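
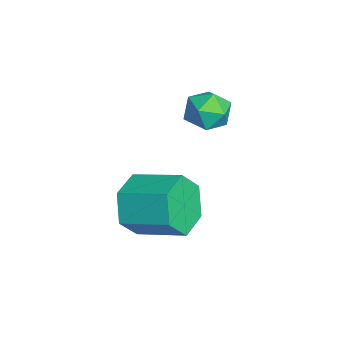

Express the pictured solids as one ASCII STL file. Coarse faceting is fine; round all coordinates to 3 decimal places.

solid 
facet normal -0.444 -0.837 -0.320
outer loop
vertex 3.197 0.038 -2.737
vertex 2.9 0.455 -3.416
vertex 3.656 0.068 -3.452
endloop
endfacet
facet normal 0.715 -0.546 0.436
outer loop
vertex 3.197 0.038 -2.737
vertex 3.656 0.068 -3.452
vertex 3.797 1.168 -2.305
endloop
endfacet
facet normal 0.715 -0.546 0.436
outer loop
vertex 3.797 1.168 -2.305
vertex 3.656 0.068 -3.452
vertex 4.256 1.198 -3.02
endloop
endfacet
facet normal 0.444 0.837 0.320
outer loop
vertex 3.797 1.168 -2.305
vertex 4.256 1.198 -3.02
vertex 3.5 1.585 -2.984
endloop
endfacet
facet normal -0.444 -0.837 -0.319
outer loop
vertex 3.656 0.068 -3.452
vertex 2.9 0.455 -3.416
vertex 3.359 0.484 -4.131
endloop
endfacet
facet normal 0.825 -0.243 -0.510
outer loop
vertex 3.656 0.068 -3.452
vertex 3.359 0.484 -4.131
vertex 4.256 1.198 -3.02
endloop
endfacet
facet normal 0.825 -0.243 -0.510
outer loop
vertex 4.256 1.198 -3.02
vertex 3.359 0.484 -4.131
vertex 3.959 1.614 -3.699
endloop
endfacet
facet normal 0.444 0.837 0.319
outer loop
vertex 4.256 1.198 -3.02
vertex 3.959 1.614 -3.699
vertex 3.5 1.585 -2.984
endloop
endfacet
facet normal -0.445 -0.837 -0.319
outer loop
vertex 3.359 0.484 -4.131
vertex 2.9 0.455 -3.416
vertex 2.603 0.872 -4.095
endloop
endfacet
facet normal 0.111 0.303 -0.947
outer loop
vertex 3.359 0.484 -4.131
vertex 2.603 0.872 -4.095
vertex 3.959 1.614 -3.699
endloop
endfacet
facet normal 0.111 0.303 -0.947
outer loop
vertex 3.959 1.614 -3.699
vertex 2.603 0.872 -4.095
vertex 3.203 2.002 -3.663
endloop
endfacet
facet normal 0.445 0.837 0.319
outer loop
vertex 3.959 1.614 -3.699
vertex 3.203 2.002 -3.663
vertex 3.5 1.585 -2.984
endloop
endfacet
facet normal -0.444 -0.837 -0.320
outer loop
vertex 2.603 0.872 -4.095
vertex 2.9 0.455 -3.416
vertex 2.144 0.842 -3.38
endloop
endfacet
facet normal -0.715 0.546 -0.436
outer loop
vertex 2.603 0.872 -4.095
vertex 2.144 0.842 -3.38
vertex 3.203 2.002 -3.663
endloop
endfacet
facet normal -0.715 0.546 -0.436
outer loop
vertex 3.203 2.002 -3.663
vertex 2.144 0.842 -3.38
vertex 2.744 1.972 -2.948
endloop
endfacet
facet normal 0.444 0.837 0.320
outer loop
vertex 3.203 2.002 -3.663
vertex 2.744 1.972 -2.948
vertex 3.5 1.585 -2.984
endloop
endfacet
facet normal -0.444 -0.837 -0.319
outer loop
vertex 2.144 0.842 -3.38
vertex 2.9 0.455 -3.416
vertex 2.441 0.426 -2.701
endloop
endfacet
facet normal -0.825 0.243 0.510
outer loop
vertex 2.144 0.842 -3.38
vertex 2.441 0.426 -2.701
vertex 2.744 1.972 -2.948
endloop
endfacet
facet normal -0.825 0.243 0.510
outer loop
vertex 2.744 1.972 -2.948
vertex 2.441 0.426 -2.701
vertex 3.041 1.556 -2.269
endloop
endfacet
facet normal 0.444 0.837 0.319
outer loop
vertex 2.744 1.972 -2.948
vertex 3.041 1.556 -2.269
vertex 3.5 1.585 -2.984
endloop
endfacet
facet normal -0.445 -0.837 -0.319
outer loop
vertex 2.441 0.426 -2.701
vertex 2.9 0.455 -3.416
vertex 3.197 0.038 -2.737
endloop
endfacet
facet normal -0.111 -0.303 0.947
outer loop
vertex 2.441 0.426 -2.701
vertex 3.197 0.038 -2.737
vertex 3.041 1.556 -2.269
endloop
endfacet
facet normal -0.111 -0.303 0.947
outer loop
vertex 3.041 1.556 -2.269
vertex 3.197 0.038 -2.737
vertex 3.797 1.168 -2.305
endloop
endfacet
facet normal 0.445 0.837 0.319
outer loop
vertex 3.041 1.556 -2.269
vertex 3.797 1.168 -2.305
vertex 3.5 1.585 -2.984
endloop
endfacet
facet normal 0.302 0.953 -0.034
outer loop
vertex 1.037 2.745 -2.088
vertex 0.683 2.877 -1.544
vertex 1.313 2.679 -1.489
endloop
endfacet
facet normal 0.796 0.520 -0.310
outer loop
vertex 1.037 2.745 -2.088
vertex 1.313 2.679 -1.489
vertex 1.427 2.225 -1.958
endloop
endfacet
facet normal 0.499 0.161 -0.851
outer loop
vertex 1.037 2.745 -2.088
vertex 1.427 2.225 -1.958
vertex 0.867 2.142 -2.302
endloop
endfacet
facet normal -0.178 0.373 -0.910
outer loop
vertex 1.037 2.745 -2.088
vertex 0.867 2.142 -2.302
vertex 0.407 2.544 -2.047
endloop
endfacet
facet normal -0.302 0.863 -0.406
outer loop
vertex 1.037 2.745 -2.088
vertex 0.407 2.544 -2.047
vertex 0.683 2.877 -1.544
endloop
endfacet
facet normal 0.980 0.047 0.193
outer loop
vertex 1.427 2.225 -1.958
vertex 1.313 2.679 -1.489
vertex 1.313 2.036 -1.333
endloop
endfacet
facet normal 0.179 0.748 0.639
outer loop
vertex 1.313 2.679 -1.489
vertex 0.683 2.877 -1.544
vertex 0.853 2.438 -1.078
endloop
endfacet
facet normal -0.796 0.604 0.037
outer loop
vertex 0.683 2.877 -1.544
vertex 0.407 2.544 -2.047
vertex 0.293 2.355 -1.422
endloop
endfacet
facet normal -0.597 -0.189 -0.779
outer loop
vertex 0.407 2.544 -2.047
vertex 0.867 2.142 -2.302
vertex 0.407 1.901 -1.891
endloop
endfacet
facet normal 0.499 -0.533 -0.684
outer loop
vertex 0.867 2.142 -2.302
vertex 1.427 2.225 -1.958
vertex 1.037 1.703 -1.836
endloop
endfacet
facet normal 0.178 -0.373 0.910
outer loop
vertex 0.683 1.835 -1.292
vertex 1.313 2.036 -1.333
vertex 0.853 2.438 -1.078
endloop
endfacet
facet normal -0.499 -0.161 0.851
outer loop
vertex 0.683 1.835 -1.292
vertex 0.853 2.438 -1.078
vertex 0.293 2.355 -1.422
endloop
endfacet
facet normal -0.796 -0.520 0.310
outer loop
vertex 0.683 1.835 -1.292
vertex 0.293 2.355 -1.422
vertex 0.407 1.901 -1.891
endloop
endfacet
facet normal -0.302 -0.953 0.034
outer loop
vertex 0.683 1.835 -1.292
vertex 0.407 1.901 -1.891
vertex 1.037 1.703 -1.836
endloop
endfacet
facet normal 0.302 -0.863 0.406
outer loop
vertex 0.683 1.835 -1.292
vertex 1.037 1.703 -1.836
vertex 1.313 2.036 -1.333
endloop
endfacet
facet normal 0.597 0.189 0.779
outer loop
vertex 0.853 2.438 -1.078
vertex 1.313 2.036 -1.333
vertex 1.313 2.679 -1.489
endloop
endfacet
facet normal -0.499 0.533 0.684
outer loop
vertex 0.293 2.355 -1.422
vertex 0.853 2.438 -1.078
vertex 0.683 2.877 -1.544
endloop
endfacet
facet normal -0.980 -0.047 -0.193
outer loop
vertex 0.407 1.901 -1.891
vertex 0.293 2.355 -1.422
vertex 0.407 2.544 -2.047
endloop
endfacet
facet normal -0.179 -0.748 -0.639
outer loop
vertex 1.037 1.703 -1.836
vertex 0.407 1.901 -1.891
vertex 0.867 2.142 -2.302
endloop
endfacet
facet normal 0.796 -0.604 -0.037
outer loop
vertex 1.313 2.036 -1.333
vertex 1.037 1.703 -1.836
vertex 1.427 2.225 -1.958
endloop
endfacet

endsolid


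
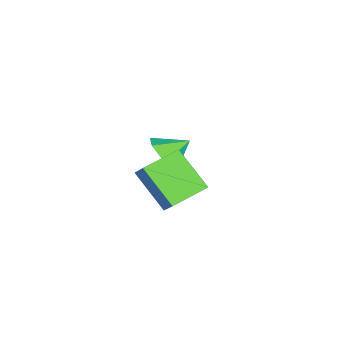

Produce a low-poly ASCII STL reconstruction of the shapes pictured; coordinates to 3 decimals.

solid 
facet normal 0.359 -0.772 -0.524
outer loop
vertex -1.284 0.24 -1.258
vertex -1.646 0.543 -1.953
vertex -0.863 0.772 -1.754
endloop
endfacet
facet normal 0.453 0.390 0.802
outer loop
vertex -1.284 0.24 -1.258
vertex -0.863 0.772 -1.754
vertex -2.034 1.377 -1.387
endloop
endfacet
facet normal 0.359 -0.772 -0.524
outer loop
vertex -0.863 0.772 -1.754
vertex -1.646 0.543 -1.953
vertex -1.225 1.075 -2.448
endloop
endfacet
facet normal 0.486 0.865 0.124
outer loop
vertex -0.863 0.772 -1.754
vertex -1.225 1.075 -2.448
vertex -2.034 1.377 -1.387
endloop
endfacet
facet normal 0.360 -0.772 -0.524
outer loop
vertex -1.225 1.075 -2.448
vertex -1.646 0.543 -1.953
vertex -2.008 0.846 -2.648
endloop
endfacet
facet normal -0.167 0.907 -0.386
outer loop
vertex -1.225 1.075 -2.448
vertex -2.008 0.846 -2.648
vertex -2.034 1.377 -1.387
endloop
endfacet
facet normal 0.359 -0.772 -0.524
outer loop
vertex -2.008 0.846 -2.648
vertex -1.646 0.543 -1.953
vertex -2.429 0.314 -2.152
endloop
endfacet
facet normal -0.854 0.473 -0.217
outer loop
vertex -2.008 0.846 -2.648
vertex -2.429 0.314 -2.152
vertex -2.034 1.377 -1.387
endloop
endfacet
facet normal 0.359 -0.772 -0.524
outer loop
vertex -2.429 0.314 -2.152
vertex -1.646 0.543 -1.953
vertex -2.067 0.011 -1.457
endloop
endfacet
facet normal -0.887 -0.002 0.461
outer loop
vertex -2.429 0.314 -2.152
vertex -2.067 0.011 -1.457
vertex -2.034 1.377 -1.387
endloop
endfacet
facet normal 0.359 -0.772 -0.524
outer loop
vertex -2.067 0.011 -1.457
vertex -1.646 0.543 -1.953
vertex -1.284 0.24 -1.258
endloop
endfacet
facet normal -0.234 -0.044 0.971
outer loop
vertex -2.067 0.011 -1.457
vertex -1.284 0.24 -1.258
vertex -2.034 1.377 -1.387
endloop
endfacet
facet normal -0.566 -0.411 -0.715
outer loop
vertex 1.791 0.329 -0.378
vertex 0.772 1.264 -0.108
vertex 2.468 1.398 -1.529
endloop
endfacet
facet normal 0.723 -0.664 -0.191
outer loop
vertex 2.988 1.776 -0.872
vertex 1.791 0.329 -0.378
vertex 2.468 1.398 -1.529
endloop
endfacet
facet normal -0.566 -0.411 -0.714
outer loop
vertex 2.468 1.398 -1.529
vertex 0.772 1.264 -0.108
vertex 1.448 2.333 -1.259
endloop
endfacet
facet normal 0.395 0.625 -0.673
outer loop
vertex 1.448 2.333 -1.259
vertex 2.988 1.776 -0.872
vertex 2.468 1.398 -1.529
endloop
endfacet
facet normal -0.395 -0.625 0.673
outer loop
vertex 1.791 0.329 -0.378
vertex 1.292 1.642 0.549
vertex 0.772 1.264 -0.108
endloop
endfacet
facet normal 0.723 -0.664 -0.192
outer loop
vertex 2.312 0.707 0.279
vertex 1.791 0.329 -0.378
vertex 2.988 1.776 -0.872
endloop
endfacet
facet normal -0.395 -0.625 0.673
outer loop
vertex 2.312 0.707 0.279
vertex 1.292 1.642 0.549
vertex 1.791 0.329 -0.378
endloop
endfacet
facet normal -0.724 0.663 0.191
outer loop
vertex 0.772 1.264 -0.108
vertex 1.292 1.642 0.549
vertex 1.448 2.333 -1.259
endloop
endfacet
facet normal 0.395 0.625 -0.673
outer loop
vertex 1.969 2.711 -0.602
vertex 2.988 1.776 -0.872
vertex 1.448 2.333 -1.259
endloop
endfacet
facet normal -0.723 0.664 0.191
outer loop
vertex 1.448 2.333 -1.259
vertex 1.292 1.642 0.549
vertex 1.969 2.711 -0.602
endloop
endfacet
facet normal 0.566 0.411 0.714
outer loop
vertex 1.969 2.711 -0.602
vertex 2.312 0.707 0.279
vertex 2.988 1.776 -0.872
endloop
endfacet
facet normal 0.566 0.411 0.715
outer loop
vertex 1.292 1.642 0.549
vertex 2.312 0.707 0.279
vertex 1.969 2.711 -0.602
endloop
endfacet

endsolid


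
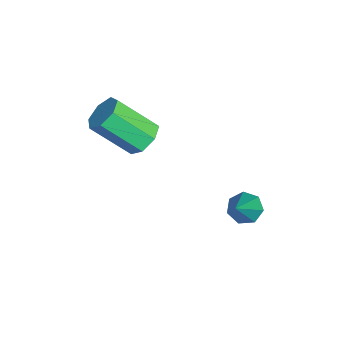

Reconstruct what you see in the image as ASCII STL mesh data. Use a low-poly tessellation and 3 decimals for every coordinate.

solid 
facet normal -0.642 0.222 -0.734
outer loop
vertex 0.538 3.707 -4.398
vertex 0.196 3.932 -4.031
vertex 0.602 4.173 -4.313
endloop
endfacet
facet normal 0.882 -0.036 -0.469
outer loop
vertex 0.538 3.707 -4.398
vertex 0.602 4.173 -4.313
vertex 1.544 3.468 -2.489
endloop
endfacet
facet normal -0.642 0.221 -0.734
outer loop
vertex 0.602 4.173 -4.313
vertex 0.196 3.932 -4.031
vertex 0.36 4.457 -4.016
endloop
endfacet
facet normal 0.707 0.701 -0.094
outer loop
vertex 0.602 4.173 -4.313
vertex 0.36 4.457 -4.016
vertex 1.544 3.468 -2.489
endloop
endfacet
facet normal -0.641 0.221 -0.735
outer loop
vertex 0.36 4.457 -4.016
vertex 0.196 3.932 -4.031
vertex -0.006 4.346 -3.73
endloop
endfacet
facet normal 0.110 0.871 0.479
outer loop
vertex 0.36 4.457 -4.016
vertex -0.006 4.346 -3.73
vertex 1.544 3.468 -2.489
endloop
endfacet
facet normal -0.643 0.220 -0.734
outer loop
vertex -0.006 4.346 -3.73
vertex 0.196 3.932 -4.031
vertex -0.219 3.924 -3.67
endloop
endfacet
facet normal -0.458 0.348 0.818
outer loop
vertex -0.006 4.346 -3.73
vertex -0.219 3.924 -3.67
vertex 1.544 3.468 -2.489
endloop
endfacet
facet normal -0.642 0.222 -0.733
outer loop
vertex -0.219 3.924 -3.67
vertex 0.196 3.932 -4.031
vertex -0.121 3.508 -3.882
endloop
endfacet
facet normal -0.571 -0.476 0.669
outer loop
vertex -0.219 3.924 -3.67
vertex -0.121 3.508 -3.882
vertex 1.544 3.468 -2.489
endloop
endfacet
facet normal -0.642 0.222 -0.734
outer loop
vertex -0.121 3.508 -3.882
vertex 0.196 3.932 -4.031
vertex 0.216 3.411 -4.206
endloop
endfacet
facet normal -0.144 -0.979 0.144
outer loop
vertex -0.121 3.508 -3.882
vertex 0.216 3.411 -4.206
vertex 1.544 3.468 -2.489
endloop
endfacet
facet normal -0.642 0.222 -0.734
outer loop
vertex 0.216 3.411 -4.206
vertex 0.196 3.932 -4.031
vertex 0.538 3.707 -4.398
endloop
endfacet
facet normal 0.504 -0.784 -0.364
outer loop
vertex 0.216 3.411 -4.206
vertex 0.538 3.707 -4.398
vertex 1.544 3.468 -2.489
endloop
endfacet
facet normal 0.148 0.719 -0.679
outer loop
vertex -1.951 1.49 -2.656
vertex -2.387 1.2 -3.058
vertex -2.495 1.659 -2.596
endloop
endfacet
facet normal 0.276 0.630 0.726
outer loop
vertex -1.951 1.49 -2.656
vertex -2.495 1.659 -2.596
vertex -2.197 0.291 -1.521
endloop
endfacet
facet normal 0.275 0.630 0.726
outer loop
vertex -2.197 0.291 -1.521
vertex -2.495 1.659 -2.596
vertex -2.741 0.459 -1.461
endloop
endfacet
facet normal -0.147 -0.718 0.680
outer loop
vertex -2.197 0.291 -1.521
vertex -2.741 0.459 -1.461
vertex -2.633 0.0 -1.922
endloop
endfacet
facet normal 0.148 0.719 -0.679
outer loop
vertex -2.495 1.659 -2.596
vertex -2.387 1.2 -3.058
vertex -2.958 1.482 -2.884
endloop
endfacet
facet normal -0.571 0.623 0.535
outer loop
vertex -2.495 1.659 -2.596
vertex -2.958 1.482 -2.884
vertex -2.741 0.459 -1.461
endloop
endfacet
facet normal -0.570 0.623 0.535
outer loop
vertex -2.741 0.459 -1.461
vertex -2.958 1.482 -2.884
vertex -3.204 0.282 -1.748
endloop
endfacet
facet normal -0.147 -0.718 0.680
outer loop
vertex -2.741 0.459 -1.461
vertex -3.204 0.282 -1.748
vertex -2.633 0.0 -1.922
endloop
endfacet
facet normal 0.147 0.718 -0.681
outer loop
vertex -2.958 1.482 -2.884
vertex -2.387 1.2 -3.058
vertex -2.99 1.092 -3.302
endloop
endfacet
facet normal -0.988 0.145 -0.060
outer loop
vertex -2.958 1.482 -2.884
vertex -2.99 1.092 -3.302
vertex -3.204 0.282 -1.748
endloop
endfacet
facet normal -0.987 0.147 -0.059
outer loop
vertex -3.204 0.282 -1.748
vertex -2.99 1.092 -3.302
vertex -3.237 -0.107 -2.167
endloop
endfacet
facet normal -0.148 -0.719 0.679
outer loop
vertex -3.204 0.282 -1.748
vertex -3.237 -0.107 -2.167
vertex -2.633 0.0 -1.922
endloop
endfacet
facet normal 0.146 0.719 -0.680
outer loop
vertex -2.99 1.092 -3.302
vertex -2.387 1.2 -3.058
vertex -2.569 0.784 -3.537
endloop
endfacet
facet normal -0.661 -0.440 -0.608
outer loop
vertex -2.99 1.092 -3.302
vertex -2.569 0.784 -3.537
vertex -3.237 -0.107 -2.167
endloop
endfacet
facet normal -0.660 -0.441 -0.608
outer loop
vertex -3.237 -0.107 -2.167
vertex -2.569 0.784 -3.537
vertex -2.815 -0.416 -2.401
endloop
endfacet
facet normal -0.149 -0.718 0.680
outer loop
vertex -3.237 -0.107 -2.167
vertex -2.815 -0.416 -2.401
vertex -2.633 0.0 -1.922
endloop
endfacet
facet normal 0.148 0.718 -0.680
outer loop
vertex -2.569 0.784 -3.537
vertex -2.387 1.2 -3.058
vertex -2.01 0.788 -3.411
endloop
endfacet
facet normal 0.163 -0.696 -0.700
outer loop
vertex -2.569 0.784 -3.537
vertex -2.01 0.788 -3.411
vertex -2.815 -0.416 -2.401
endloop
endfacet
facet normal 0.164 -0.696 -0.699
outer loop
vertex -2.815 -0.416 -2.401
vertex -2.01 0.788 -3.411
vertex -2.256 -0.411 -2.275
endloop
endfacet
facet normal -0.147 -0.719 0.680
outer loop
vertex -2.815 -0.416 -2.401
vertex -2.256 -0.411 -2.275
vertex -2.633 0.0 -1.922
endloop
endfacet
facet normal 0.147 0.718 -0.680
outer loop
vertex -2.01 0.788 -3.411
vertex -2.387 1.2 -3.058
vertex -1.735 1.103 -3.019
endloop
endfacet
facet normal 0.865 -0.427 -0.264
outer loop
vertex -2.01 0.788 -3.411
vertex -1.735 1.103 -3.019
vertex -2.256 -0.411 -2.275
endloop
endfacet
facet normal 0.865 -0.427 -0.264
outer loop
vertex -2.256 -0.411 -2.275
vertex -1.735 1.103 -3.019
vertex -1.981 -0.097 -1.883
endloop
endfacet
facet normal -0.148 -0.719 0.679
outer loop
vertex -2.256 -0.411 -2.275
vertex -1.981 -0.097 -1.883
vertex -2.633 0.0 -1.922
endloop
endfacet
facet normal 0.148 0.719 -0.679
outer loop
vertex -1.735 1.103 -3.019
vertex -2.387 1.2 -3.058
vertex -1.951 1.49 -2.656
endloop
endfacet
facet normal 0.914 0.163 0.370
outer loop
vertex -1.735 1.103 -3.019
vertex -1.951 1.49 -2.656
vertex -1.981 -0.097 -1.883
endloop
endfacet
facet normal 0.914 0.163 0.371
outer loop
vertex -1.981 -0.097 -1.883
vertex -1.951 1.49 -2.656
vertex -2.197 0.291 -1.521
endloop
endfacet
facet normal -0.147 -0.717 0.681
outer loop
vertex -1.981 -0.097 -1.883
vertex -2.197 0.291 -1.521
vertex -2.633 0.0 -1.922
endloop
endfacet

endsolid


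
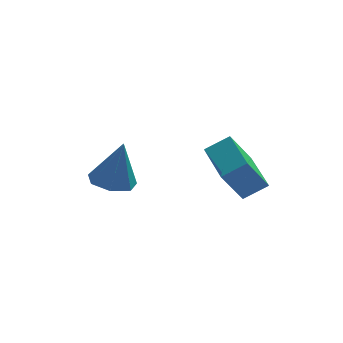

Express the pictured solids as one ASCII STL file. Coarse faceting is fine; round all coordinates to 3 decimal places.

solid 
facet normal -0.493 -0.210 0.844
outer loop
vertex 3.681 -4.57 -1.112
vertex 3.349 -2.57 -0.808
vertex 2.664 -4.646 -1.725
endloop
endfacet
facet normal 0.162 -0.975 -0.149
outer loop
vertex 3.591 -4.25 -3.312
vertex 3.681 -4.57 -1.112
vertex 2.664 -4.646 -1.725
endloop
endfacet
facet normal -0.493 -0.210 0.844
outer loop
vertex 2.664 -4.646 -1.725
vertex 3.349 -2.57 -0.808
vertex 2.332 -2.646 -1.421
endloop
endfacet
facet normal -0.855 -0.064 -0.515
outer loop
vertex 2.332 -2.646 -1.421
vertex 3.591 -4.25 -3.312
vertex 2.664 -4.646 -1.725
endloop
endfacet
facet normal 0.855 0.064 0.515
outer loop
vertex 3.681 -4.57 -1.112
vertex 4.276 -2.174 -2.395
vertex 3.349 -2.57 -0.808
endloop
endfacet
facet normal 0.162 -0.975 -0.149
outer loop
vertex 4.608 -4.174 -2.699
vertex 3.681 -4.57 -1.112
vertex 3.591 -4.25 -3.312
endloop
endfacet
facet normal 0.855 0.064 0.515
outer loop
vertex 4.608 -4.174 -2.699
vertex 4.276 -2.174 -2.395
vertex 3.681 -4.57 -1.112
endloop
endfacet
facet normal -0.162 0.975 0.149
outer loop
vertex 3.349 -2.57 -0.808
vertex 4.276 -2.174 -2.395
vertex 2.332 -2.646 -1.421
endloop
endfacet
facet normal -0.855 -0.064 -0.515
outer loop
vertex 3.259 -2.25 -3.008
vertex 3.591 -4.25 -3.312
vertex 2.332 -2.646 -1.421
endloop
endfacet
facet normal -0.162 0.975 0.149
outer loop
vertex 2.332 -2.646 -1.421
vertex 4.276 -2.174 -2.395
vertex 3.259 -2.25 -3.008
endloop
endfacet
facet normal 0.493 0.210 -0.844
outer loop
vertex 3.259 -2.25 -3.008
vertex 4.608 -4.174 -2.699
vertex 3.591 -4.25 -3.312
endloop
endfacet
facet normal 0.493 0.210 -0.844
outer loop
vertex 4.276 -2.174 -2.395
vertex 4.608 -4.174 -2.699
vertex 3.259 -2.25 -3.008
endloop
endfacet
facet normal -0.232 -0.056 -0.971
outer loop
vertex -0.03 -0.353 -4.66
vertex -1.031 -0.381 -4.419
vertex -0.438 0.44 -4.608
endloop
endfacet
facet normal 0.881 0.442 0.170
outer loop
vertex -0.03 -0.353 -4.66
vertex -0.438 0.44 -4.608
vertex -0.529 -0.259 -2.321
endloop
endfacet
facet normal -0.232 -0.056 -0.971
outer loop
vertex -0.438 0.44 -4.608
vertex -1.031 -0.381 -4.419
vertex -1.293 0.615 -4.414
endloop
endfacet
facet normal 0.255 0.922 0.292
outer loop
vertex -0.438 0.44 -4.608
vertex -1.293 0.615 -4.414
vertex -0.529 -0.259 -2.321
endloop
endfacet
facet normal -0.233 -0.056 -0.971
outer loop
vertex -1.293 0.615 -4.414
vertex -1.031 -0.381 -4.419
vertex -1.95 0.04 -4.223
endloop
endfacet
facet normal -0.493 0.724 0.482
outer loop
vertex -1.293 0.615 -4.414
vertex -1.95 0.04 -4.223
vertex -0.529 -0.259 -2.321
endloop
endfacet
facet normal -0.233 -0.056 -0.971
outer loop
vertex -1.95 0.04 -4.223
vertex -1.031 -0.381 -4.419
vertex -1.915 -0.852 -4.18
endloop
endfacet
facet normal -0.801 -0.003 0.598
outer loop
vertex -1.95 0.04 -4.223
vertex -1.915 -0.852 -4.18
vertex -0.529 -0.259 -2.321
endloop
endfacet
facet normal -0.232 -0.057 -0.971
outer loop
vertex -1.915 -0.852 -4.18
vertex -1.031 -0.381 -4.419
vertex -1.214 -1.389 -4.316
endloop
endfacet
facet normal -0.437 -0.710 0.552
outer loop
vertex -1.915 -0.852 -4.18
vertex -1.214 -1.389 -4.316
vertex -0.529 -0.259 -2.321
endloop
endfacet
facet normal -0.233 -0.057 -0.971
outer loop
vertex -1.214 -1.389 -4.316
vertex -1.031 -0.381 -4.419
vertex -0.375 -1.167 -4.53
endloop
endfacet
facet normal 0.326 -0.866 0.379
outer loop
vertex -1.214 -1.389 -4.316
vertex -0.375 -1.167 -4.53
vertex -0.529 -0.259 -2.321
endloop
endfacet
facet normal -0.232 -0.057 -0.971
outer loop
vertex -0.375 -1.167 -4.53
vertex -1.031 -0.381 -4.419
vertex -0.03 -0.353 -4.66
endloop
endfacet
facet normal 0.912 -0.353 0.209
outer loop
vertex -0.375 -1.167 -4.53
vertex -0.03 -0.353 -4.66
vertex -0.529 -0.259 -2.321
endloop
endfacet

endsolid


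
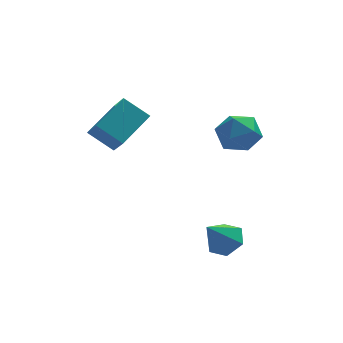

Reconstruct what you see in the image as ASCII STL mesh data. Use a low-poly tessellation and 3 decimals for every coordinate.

solid 
facet normal -0.573 0.396 0.717
outer loop
vertex 2.987 -1.186 1.711
vertex 2.2 -1.827 1.436
vertex 2.897 -2.132 2.162
endloop
endfacet
facet normal 0.116 0.418 0.901
outer loop
vertex 2.987 -1.186 1.711
vertex 2.897 -2.132 2.162
vertex 3.843 -1.774 1.874
endloop
endfacet
facet normal 0.466 0.789 0.401
outer loop
vertex 2.987 -1.186 1.711
vertex 3.843 -1.774 1.874
vertex 3.731 -1.249 0.971
endloop
endfacet
facet normal -0.007 0.996 -0.092
outer loop
vertex 2.987 -1.186 1.711
vertex 3.731 -1.249 0.971
vertex 2.715 -1.281 0.7
endloop
endfacet
facet normal -0.650 0.753 0.104
outer loop
vertex 2.987 -1.186 1.711
vertex 2.715 -1.281 0.7
vertex 2.2 -1.827 1.436
endloop
endfacet
facet normal 0.367 -0.249 0.896
outer loop
vertex 3.843 -1.774 1.874
vertex 2.897 -2.132 2.162
vertex 3.585 -2.779 1.7
endloop
endfacet
facet normal -0.748 -0.285 0.599
outer loop
vertex 2.897 -2.132 2.162
vertex 2.2 -1.827 1.436
vertex 2.569 -2.811 1.429
endloop
endfacet
facet normal -0.872 0.292 -0.393
outer loop
vertex 2.2 -1.827 1.436
vertex 2.715 -1.281 0.7
vertex 2.457 -2.286 0.526
endloop
endfacet
facet normal 0.168 0.685 -0.709
outer loop
vertex 2.715 -1.281 0.7
vertex 3.731 -1.249 0.971
vertex 3.403 -1.928 0.238
endloop
endfacet
facet normal 0.933 0.349 0.087
outer loop
vertex 3.731 -1.249 0.971
vertex 3.843 -1.774 1.874
vertex 4.1 -2.233 0.964
endloop
endfacet
facet normal 0.007 -0.996 0.092
outer loop
vertex 3.313 -2.874 0.689
vertex 3.585 -2.779 1.7
vertex 2.569 -2.811 1.429
endloop
endfacet
facet normal -0.466 -0.789 -0.401
outer loop
vertex 3.313 -2.874 0.689
vertex 2.569 -2.811 1.429
vertex 2.457 -2.286 0.526
endloop
endfacet
facet normal -0.116 -0.418 -0.901
outer loop
vertex 3.313 -2.874 0.689
vertex 2.457 -2.286 0.526
vertex 3.403 -1.928 0.238
endloop
endfacet
facet normal 0.573 -0.396 -0.717
outer loop
vertex 3.313 -2.874 0.689
vertex 3.403 -1.928 0.238
vertex 4.1 -2.233 0.964
endloop
endfacet
facet normal 0.650 -0.753 -0.104
outer loop
vertex 3.313 -2.874 0.689
vertex 4.1 -2.233 0.964
vertex 3.585 -2.779 1.7
endloop
endfacet
facet normal -0.168 -0.685 0.709
outer loop
vertex 2.569 -2.811 1.429
vertex 3.585 -2.779 1.7
vertex 2.897 -2.132 2.162
endloop
endfacet
facet normal -0.933 -0.349 -0.087
outer loop
vertex 2.457 -2.286 0.526
vertex 2.569 -2.811 1.429
vertex 2.2 -1.827 1.436
endloop
endfacet
facet normal -0.367 0.249 -0.896
outer loop
vertex 3.403 -1.928 0.238
vertex 2.457 -2.286 0.526
vertex 2.715 -1.281 0.7
endloop
endfacet
facet normal 0.748 0.285 -0.599
outer loop
vertex 4.1 -2.233 0.964
vertex 3.403 -1.928 0.238
vertex 3.731 -1.249 0.971
endloop
endfacet
facet normal 0.872 -0.292 0.393
outer loop
vertex 3.585 -2.779 1.7
vertex 4.1 -2.233 0.964
vertex 3.843 -1.774 1.874
endloop
endfacet
facet normal -0.713 -0.575 -0.401
outer loop
vertex -1.224 -0.16 0.02
vertex -2.211 0.489 0.843
vertex -1.431 0.795 -0.982
endloop
endfacet
facet normal 0.686 -0.451 -0.571
outer loop
vertex -0.049 1.911 -0.203
vertex -1.224 -0.16 0.02
vertex -1.431 0.795 -0.982
endloop
endfacet
facet normal -0.712 -0.576 -0.401
outer loop
vertex -1.431 0.795 -0.982
vertex -2.211 0.489 0.843
vertex -2.419 1.444 -0.159
endloop
endfacet
facet normal -0.148 0.683 -0.716
outer loop
vertex -2.419 1.444 -0.159
vertex -0.049 1.911 -0.203
vertex -1.431 0.795 -0.982
endloop
endfacet
facet normal 0.148 -0.683 0.716
outer loop
vertex -1.224 -0.16 0.02
vertex -0.829 1.605 1.622
vertex -2.211 0.489 0.843
endloop
endfacet
facet normal 0.686 -0.451 -0.572
outer loop
vertex 0.159 0.956 0.799
vertex -1.224 -0.16 0.02
vertex -0.049 1.911 -0.203
endloop
endfacet
facet normal 0.148 -0.683 0.716
outer loop
vertex 0.159 0.956 0.799
vertex -0.829 1.605 1.622
vertex -1.224 -0.16 0.02
endloop
endfacet
facet normal -0.686 0.450 0.572
outer loop
vertex -2.211 0.489 0.843
vertex -0.829 1.605 1.622
vertex -2.419 1.444 -0.159
endloop
endfacet
facet normal -0.148 0.683 -0.716
outer loop
vertex -1.036 2.56 0.62
vertex -0.049 1.911 -0.203
vertex -2.419 1.444 -0.159
endloop
endfacet
facet normal -0.686 0.451 0.571
outer loop
vertex -2.419 1.444 -0.159
vertex -0.829 1.605 1.622
vertex -1.036 2.56 0.62
endloop
endfacet
facet normal 0.713 0.576 0.401
outer loop
vertex -1.036 2.56 0.62
vertex 0.159 0.956 0.799
vertex -0.049 1.911 -0.203
endloop
endfacet
facet normal 0.712 0.576 0.401
outer loop
vertex -0.829 1.605 1.622
vertex 0.159 0.956 0.799
vertex -1.036 2.56 0.62
endloop
endfacet
facet normal 0.558 0.279 -0.781
outer loop
vertex 2.833 -4.134 -4.025
vertex 2.285 -3.462 -4.177
vertex 2.977 -3.354 -3.644
endloop
endfacet
facet normal 0.501 -0.453 0.738
outer loop
vertex 2.833 -4.134 -4.025
vertex 2.977 -3.354 -3.644
vertex 1.375 -3.918 -2.903
endloop
endfacet
facet normal 0.558 0.280 -0.781
outer loop
vertex 2.977 -3.354 -3.644
vertex 2.285 -3.462 -4.177
vertex 2.428 -2.682 -3.795
endloop
endfacet
facet normal 0.260 0.409 0.874
outer loop
vertex 2.977 -3.354 -3.644
vertex 2.428 -2.682 -3.795
vertex 1.375 -3.918 -2.903
endloop
endfacet
facet normal 0.558 0.280 -0.781
outer loop
vertex 2.428 -2.682 -3.795
vertex 2.285 -3.462 -4.177
vertex 1.737 -2.791 -4.328
endloop
endfacet
facet normal -0.478 0.744 0.467
outer loop
vertex 2.428 -2.682 -3.795
vertex 1.737 -2.791 -4.328
vertex 1.375 -3.918 -2.903
endloop
endfacet
facet normal 0.558 0.280 -0.781
outer loop
vertex 1.737 -2.791 -4.328
vertex 2.285 -3.462 -4.177
vertex 1.593 -3.571 -4.71
endloop
endfacet
facet normal -0.973 0.217 -0.076
outer loop
vertex 1.737 -2.791 -4.328
vertex 1.593 -3.571 -4.71
vertex 1.375 -3.918 -2.903
endloop
endfacet
facet normal 0.558 0.279 -0.782
outer loop
vertex 1.593 -3.571 -4.71
vertex 2.285 -3.462 -4.177
vertex 2.141 -4.242 -4.558
endloop
endfacet
facet normal -0.733 -0.647 -0.213
outer loop
vertex 1.593 -3.571 -4.71
vertex 2.141 -4.242 -4.558
vertex 1.375 -3.918 -2.903
endloop
endfacet
facet normal 0.558 0.279 -0.781
outer loop
vertex 2.141 -4.242 -4.558
vertex 2.285 -3.462 -4.177
vertex 2.833 -4.134 -4.025
endloop
endfacet
facet normal 0.004 -0.981 0.194
outer loop
vertex 2.141 -4.242 -4.558
vertex 2.833 -4.134 -4.025
vertex 1.375 -3.918 -2.903
endloop
endfacet

endsolid


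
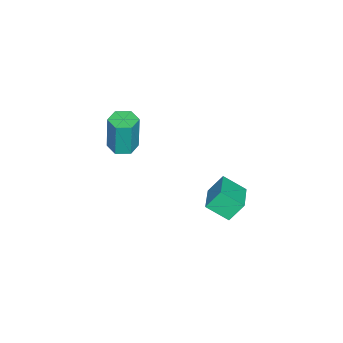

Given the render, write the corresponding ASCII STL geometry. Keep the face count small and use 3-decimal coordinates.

solid 
facet normal -0.028 -0.045 -0.999
outer loop
vertex -3.23 -3.703 -3.806
vertex -3.907 -3.652 -3.789
vertex -3.525 -3.091 -3.825
endloop
endfacet
facet normal 0.900 0.433 -0.046
outer loop
vertex -3.23 -3.703 -3.806
vertex -3.525 -3.091 -3.825
vertex -3.175 -3.62 -1.949
endloop
endfacet
facet normal 0.901 0.432 -0.046
outer loop
vertex -3.175 -3.62 -1.949
vertex -3.525 -3.091 -3.825
vertex -3.47 -3.007 -1.968
endloop
endfacet
facet normal 0.030 0.045 0.999
outer loop
vertex -3.175 -3.62 -1.949
vertex -3.47 -3.007 -1.968
vertex -3.853 -3.568 -1.931
endloop
endfacet
facet normal -0.030 -0.044 -0.999
outer loop
vertex -3.525 -3.091 -3.825
vertex -3.907 -3.652 -3.789
vertex -4.202 -3.039 -3.807
endloop
endfacet
facet normal 0.075 0.996 -0.047
outer loop
vertex -3.525 -3.091 -3.825
vertex -4.202 -3.039 -3.807
vertex -3.47 -3.007 -1.968
endloop
endfacet
facet normal 0.074 0.996 -0.047
outer loop
vertex -3.47 -3.007 -1.968
vertex -4.202 -3.039 -3.807
vertex -4.148 -2.956 -1.95
endloop
endfacet
facet normal 0.030 0.045 0.999
outer loop
vertex -3.47 -3.007 -1.968
vertex -4.148 -2.956 -1.95
vertex -3.853 -3.568 -1.931
endloop
endfacet
facet normal -0.030 -0.044 -0.999
outer loop
vertex -4.202 -3.039 -3.807
vertex -3.907 -3.652 -3.789
vertex -4.585 -3.6 -3.771
endloop
endfacet
facet normal -0.826 0.564 -0.001
outer loop
vertex -4.202 -3.039 -3.807
vertex -4.585 -3.6 -3.771
vertex -4.148 -2.956 -1.95
endloop
endfacet
facet normal -0.827 0.563 -0.001
outer loop
vertex -4.148 -2.956 -1.95
vertex -4.585 -3.6 -3.771
vertex -4.53 -3.517 -1.914
endloop
endfacet
facet normal 0.028 0.045 0.999
outer loop
vertex -4.148 -2.956 -1.95
vertex -4.53 -3.517 -1.914
vertex -3.853 -3.568 -1.931
endloop
endfacet
facet normal -0.030 -0.045 -0.999
outer loop
vertex -4.585 -3.6 -3.771
vertex -3.907 -3.652 -3.789
vertex -4.29 -4.213 -3.752
endloop
endfacet
facet normal -0.901 -0.432 0.046
outer loop
vertex -4.585 -3.6 -3.771
vertex -4.29 -4.213 -3.752
vertex -4.53 -3.517 -1.914
endloop
endfacet
facet normal -0.900 -0.433 0.046
outer loop
vertex -4.53 -3.517 -1.914
vertex -4.29 -4.213 -3.752
vertex -4.235 -4.129 -1.895
endloop
endfacet
facet normal 0.028 0.045 0.999
outer loop
vertex -4.53 -3.517 -1.914
vertex -4.235 -4.129 -1.895
vertex -3.853 -3.568 -1.931
endloop
endfacet
facet normal -0.030 -0.045 -0.999
outer loop
vertex -4.29 -4.213 -3.752
vertex -3.907 -3.652 -3.789
vertex -3.612 -4.264 -3.77
endloop
endfacet
facet normal -0.074 -0.996 0.047
outer loop
vertex -4.29 -4.213 -3.752
vertex -3.612 -4.264 -3.77
vertex -4.235 -4.129 -1.895
endloop
endfacet
facet normal -0.075 -0.996 0.047
outer loop
vertex -4.235 -4.129 -1.895
vertex -3.612 -4.264 -3.77
vertex -3.558 -4.181 -1.913
endloop
endfacet
facet normal 0.030 0.044 0.999
outer loop
vertex -4.235 -4.129 -1.895
vertex -3.558 -4.181 -1.913
vertex -3.853 -3.568 -1.931
endloop
endfacet
facet normal -0.028 -0.045 -0.999
outer loop
vertex -3.612 -4.264 -3.77
vertex -3.907 -3.652 -3.789
vertex -3.23 -3.703 -3.806
endloop
endfacet
facet normal 0.827 -0.563 0.001
outer loop
vertex -3.612 -4.264 -3.77
vertex -3.23 -3.703 -3.806
vertex -3.558 -4.181 -1.913
endloop
endfacet
facet normal 0.826 -0.564 0.001
outer loop
vertex -3.558 -4.181 -1.913
vertex -3.23 -3.703 -3.806
vertex -3.175 -3.62 -1.949
endloop
endfacet
facet normal 0.030 0.044 0.999
outer loop
vertex -3.558 -4.181 -1.913
vertex -3.175 -3.62 -1.949
vertex -3.853 -3.568 -1.931
endloop
endfacet
facet normal -0.926 -0.300 -0.227
outer loop
vertex -2.669 0.776 -4.153
vertex -3.047 1.295 -3.297
vertex -2.825 1.761 -4.819
endloop
endfacet
facet normal 0.353 -0.485 -0.800
outer loop
vertex -1.453 2.205 -4.483
vertex -2.669 0.776 -4.153
vertex -2.825 1.761 -4.819
endloop
endfacet
facet normal -0.927 -0.299 -0.227
outer loop
vertex -2.825 1.761 -4.819
vertex -3.047 1.295 -3.297
vertex -3.202 2.28 -3.963
endloop
endfacet
facet normal -0.130 0.821 -0.555
outer loop
vertex -3.202 2.28 -3.963
vertex -1.453 2.205 -4.483
vertex -2.825 1.761 -4.819
endloop
endfacet
facet normal 0.130 -0.821 0.555
outer loop
vertex -2.669 0.776 -4.153
vertex -1.675 1.739 -2.961
vertex -3.047 1.295 -3.297
endloop
endfacet
facet normal 0.353 -0.485 -0.800
outer loop
vertex -1.298 1.22 -3.817
vertex -2.669 0.776 -4.153
vertex -1.453 2.205 -4.483
endloop
endfacet
facet normal 0.130 -0.821 0.555
outer loop
vertex -1.298 1.22 -3.817
vertex -1.675 1.739 -2.961
vertex -2.669 0.776 -4.153
endloop
endfacet
facet normal -0.353 0.485 0.800
outer loop
vertex -3.047 1.295 -3.297
vertex -1.675 1.739 -2.961
vertex -3.202 2.28 -3.963
endloop
endfacet
facet normal -0.130 0.821 -0.555
outer loop
vertex -1.831 2.724 -3.627
vertex -1.453 2.205 -4.483
vertex -3.202 2.28 -3.963
endloop
endfacet
facet normal -0.353 0.485 0.800
outer loop
vertex -3.202 2.28 -3.963
vertex -1.675 1.739 -2.961
vertex -1.831 2.724 -3.627
endloop
endfacet
facet normal 0.927 0.300 0.227
outer loop
vertex -1.831 2.724 -3.627
vertex -1.298 1.22 -3.817
vertex -1.453 2.205 -4.483
endloop
endfacet
facet normal 0.927 0.300 0.226
outer loop
vertex -1.675 1.739 -2.961
vertex -1.298 1.22 -3.817
vertex -1.831 2.724 -3.627
endloop
endfacet

endsolid


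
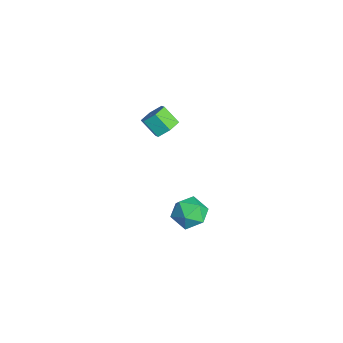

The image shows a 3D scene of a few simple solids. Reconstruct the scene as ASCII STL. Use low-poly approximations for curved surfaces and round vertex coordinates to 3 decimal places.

solid 
facet normal 0.533 0.503 -0.681
outer loop
vertex 0.607 2.526 3.249
vertex -0.032 2.529 2.751
vertex 0.072 3.134 3.279
endloop
endfacet
facet normal 0.530 0.430 0.731
outer loop
vertex 0.607 2.526 3.249
vertex 0.072 3.134 3.279
vertex -0.049 1.909 4.087
endloop
endfacet
facet normal 0.530 0.430 0.731
outer loop
vertex -0.049 1.909 4.087
vertex 0.072 3.134 3.279
vertex -0.583 2.517 4.117
endloop
endfacet
facet normal -0.533 -0.502 0.682
outer loop
vertex -0.049 1.909 4.087
vertex -0.583 2.517 4.117
vertex -0.688 1.911 3.589
endloop
endfacet
facet normal 0.534 0.502 -0.681
outer loop
vertex 0.072 3.134 3.279
vertex -0.032 2.529 2.751
vertex -0.566 3.137 2.781
endloop
endfacet
facet normal -0.306 0.865 0.398
outer loop
vertex 0.072 3.134 3.279
vertex -0.566 3.137 2.781
vertex -0.583 2.517 4.117
endloop
endfacet
facet normal -0.306 0.865 0.398
outer loop
vertex -0.583 2.517 4.117
vertex -0.566 3.137 2.781
vertex -1.222 2.52 3.619
endloop
endfacet
facet normal -0.533 -0.501 0.681
outer loop
vertex -0.583 2.517 4.117
vertex -1.222 2.52 3.619
vertex -0.688 1.911 3.589
endloop
endfacet
facet normal 0.533 0.502 -0.682
outer loop
vertex -0.566 3.137 2.781
vertex -0.032 2.529 2.751
vertex -0.671 2.531 2.253
endloop
endfacet
facet normal -0.836 0.436 -0.334
outer loop
vertex -0.566 3.137 2.781
vertex -0.671 2.531 2.253
vertex -1.222 2.52 3.619
endloop
endfacet
facet normal -0.836 0.436 -0.334
outer loop
vertex -1.222 2.52 3.619
vertex -0.671 2.531 2.253
vertex -1.327 1.914 3.091
endloop
endfacet
facet normal -0.533 -0.501 0.681
outer loop
vertex -1.222 2.52 3.619
vertex -1.327 1.914 3.091
vertex -0.688 1.911 3.589
endloop
endfacet
facet normal 0.533 0.502 -0.682
outer loop
vertex -0.671 2.531 2.253
vertex -0.032 2.529 2.751
vertex -0.137 1.923 2.223
endloop
endfacet
facet normal -0.530 -0.429 -0.731
outer loop
vertex -0.671 2.531 2.253
vertex -0.137 1.923 2.223
vertex -1.327 1.914 3.091
endloop
endfacet
facet normal -0.530 -0.430 -0.731
outer loop
vertex -1.327 1.914 3.091
vertex -0.137 1.923 2.223
vertex -0.792 1.306 3.061
endloop
endfacet
facet normal -0.533 -0.503 0.681
outer loop
vertex -1.327 1.914 3.091
vertex -0.792 1.306 3.061
vertex -0.688 1.911 3.589
endloop
endfacet
facet normal 0.533 0.501 -0.681
outer loop
vertex -0.137 1.923 2.223
vertex -0.032 2.529 2.751
vertex 0.502 1.92 2.721
endloop
endfacet
facet normal 0.306 -0.865 -0.398
outer loop
vertex -0.137 1.923 2.223
vertex 0.502 1.92 2.721
vertex -0.792 1.306 3.061
endloop
endfacet
facet normal 0.306 -0.865 -0.397
outer loop
vertex -0.792 1.306 3.061
vertex 0.502 1.92 2.721
vertex -0.154 1.303 3.559
endloop
endfacet
facet normal -0.534 -0.502 0.681
outer loop
vertex -0.792 1.306 3.061
vertex -0.154 1.303 3.559
vertex -0.688 1.911 3.589
endloop
endfacet
facet normal 0.533 0.501 -0.681
outer loop
vertex 0.502 1.92 2.721
vertex -0.032 2.529 2.751
vertex 0.607 2.526 3.249
endloop
endfacet
facet normal 0.836 -0.436 0.334
outer loop
vertex 0.502 1.92 2.721
vertex 0.607 2.526 3.249
vertex -0.154 1.303 3.559
endloop
endfacet
facet normal 0.836 -0.436 0.334
outer loop
vertex -0.154 1.303 3.559
vertex 0.607 2.526 3.249
vertex -0.049 1.909 4.087
endloop
endfacet
facet normal -0.533 -0.502 0.682
outer loop
vertex -0.154 1.303 3.559
vertex -0.049 1.909 4.087
vertex -0.688 1.911 3.589
endloop
endfacet
facet normal -0.191 0.769 0.610
outer loop
vertex 0.988 4.528 -3.77
vertex 0.286 3.89 -3.185
vertex 1.363 3.935 -2.904
endloop
endfacet
facet normal 0.472 0.809 0.350
outer loop
vertex 0.988 4.528 -3.77
vertex 1.363 3.935 -2.904
vertex 1.962 3.991 -3.842
endloop
endfacet
facet normal 0.429 0.827 -0.362
outer loop
vertex 0.988 4.528 -3.77
vertex 1.962 3.991 -3.842
vertex 1.255 3.981 -4.704
endloop
endfacet
facet normal -0.260 0.799 -0.542
outer loop
vertex 0.988 4.528 -3.77
vertex 1.255 3.981 -4.704
vertex 0.219 3.919 -4.298
endloop
endfacet
facet normal -0.644 0.763 0.059
outer loop
vertex 0.988 4.528 -3.77
vertex 0.219 3.919 -4.298
vertex 0.286 3.89 -3.185
endloop
endfacet
facet normal 0.818 0.213 0.535
outer loop
vertex 1.962 3.991 -3.842
vertex 1.363 3.935 -2.904
vertex 1.861 3.021 -3.302
endloop
endfacet
facet normal -0.255 0.149 0.955
outer loop
vertex 1.363 3.935 -2.904
vertex 0.286 3.89 -3.185
vertex 0.825 2.959 -2.896
endloop
endfacet
facet normal -0.988 0.138 0.063
outer loop
vertex 0.286 3.89 -3.185
vertex 0.219 3.919 -4.298
vertex 0.118 2.949 -3.758
endloop
endfacet
facet normal -0.368 0.195 -0.909
outer loop
vertex 0.219 3.919 -4.298
vertex 1.255 3.981 -4.704
vertex 0.717 3.005 -4.696
endloop
endfacet
facet normal 0.749 0.242 -0.617
outer loop
vertex 1.255 3.981 -4.704
vertex 1.962 3.991 -3.842
vertex 1.794 3.05 -4.415
endloop
endfacet
facet normal 0.260 -0.799 0.542
outer loop
vertex 1.092 2.412 -3.83
vertex 1.861 3.021 -3.302
vertex 0.825 2.959 -2.896
endloop
endfacet
facet normal -0.429 -0.827 0.362
outer loop
vertex 1.092 2.412 -3.83
vertex 0.825 2.959 -2.896
vertex 0.118 2.949 -3.758
endloop
endfacet
facet normal -0.472 -0.809 -0.350
outer loop
vertex 1.092 2.412 -3.83
vertex 0.118 2.949 -3.758
vertex 0.717 3.005 -4.696
endloop
endfacet
facet normal 0.191 -0.769 -0.610
outer loop
vertex 1.092 2.412 -3.83
vertex 0.717 3.005 -4.696
vertex 1.794 3.05 -4.415
endloop
endfacet
facet normal 0.644 -0.763 -0.059
outer loop
vertex 1.092 2.412 -3.83
vertex 1.794 3.05 -4.415
vertex 1.861 3.021 -3.302
endloop
endfacet
facet normal 0.368 -0.195 0.909
outer loop
vertex 0.825 2.959 -2.896
vertex 1.861 3.021 -3.302
vertex 1.363 3.935 -2.904
endloop
endfacet
facet normal -0.749 -0.242 0.617
outer loop
vertex 0.118 2.949 -3.758
vertex 0.825 2.959 -2.896
vertex 0.286 3.89 -3.185
endloop
endfacet
facet normal -0.818 -0.213 -0.535
outer loop
vertex 0.717 3.005 -4.696
vertex 0.118 2.949 -3.758
vertex 0.219 3.919 -4.298
endloop
endfacet
facet normal 0.255 -0.149 -0.955
outer loop
vertex 1.794 3.05 -4.415
vertex 0.717 3.005 -4.696
vertex 1.255 3.981 -4.704
endloop
endfacet
facet normal 0.988 -0.138 -0.063
outer loop
vertex 1.861 3.021 -3.302
vertex 1.794 3.05 -4.415
vertex 1.962 3.991 -3.842
endloop
endfacet

endsolid


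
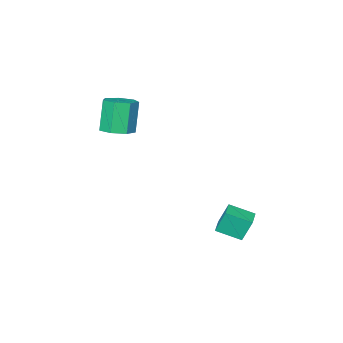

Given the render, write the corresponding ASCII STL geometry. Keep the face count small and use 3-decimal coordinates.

solid 
facet normal 0.284 0.206 -0.937
outer loop
vertex 2.731 -2.359 1.986
vertex 1.986 -2.812 1.661
vertex 2.067 -1.912 1.883
endloop
endfacet
facet normal 0.493 0.807 0.326
outer loop
vertex 2.731 -2.359 1.986
vertex 2.067 -1.912 1.883
vertex 2.179 -2.756 3.804
endloop
endfacet
facet normal 0.492 0.807 0.326
outer loop
vertex 2.179 -2.756 3.804
vertex 2.067 -1.912 1.883
vertex 1.515 -2.309 3.7
endloop
endfacet
facet normal -0.284 -0.205 0.937
outer loop
vertex 2.179 -2.756 3.804
vertex 1.515 -2.309 3.7
vertex 1.434 -3.208 3.479
endloop
endfacet
facet normal 0.285 0.205 -0.936
outer loop
vertex 2.067 -1.912 1.883
vertex 1.986 -2.812 1.661
vertex 1.342 -2.142 1.612
endloop
endfacet
facet normal -0.335 0.936 0.103
outer loop
vertex 2.067 -1.912 1.883
vertex 1.342 -2.142 1.612
vertex 1.515 -2.309 3.7
endloop
endfacet
facet normal -0.335 0.936 0.103
outer loop
vertex 1.515 -2.309 3.7
vertex 1.342 -2.142 1.612
vertex 0.79 -2.539 3.429
endloop
endfacet
facet normal -0.285 -0.205 0.936
outer loop
vertex 1.515 -2.309 3.7
vertex 0.79 -2.539 3.429
vertex 1.434 -3.208 3.479
endloop
endfacet
facet normal 0.284 0.204 -0.937
outer loop
vertex 1.342 -2.142 1.612
vertex 1.986 -2.812 1.661
vertex 1.102 -2.877 1.379
endloop
endfacet
facet normal -0.911 0.360 -0.198
outer loop
vertex 1.342 -2.142 1.612
vertex 1.102 -2.877 1.379
vertex 0.79 -2.539 3.429
endloop
endfacet
facet normal -0.911 0.361 -0.198
outer loop
vertex 0.79 -2.539 3.429
vertex 1.102 -2.877 1.379
vertex 0.55 -3.273 3.196
endloop
endfacet
facet normal -0.285 -0.204 0.937
outer loop
vertex 0.79 -2.539 3.429
vertex 0.55 -3.273 3.196
vertex 1.434 -3.208 3.479
endloop
endfacet
facet normal 0.284 0.205 -0.937
outer loop
vertex 1.102 -2.877 1.379
vertex 1.986 -2.812 1.661
vertex 1.528 -3.562 1.358
endloop
endfacet
facet normal -0.800 -0.487 -0.349
outer loop
vertex 1.102 -2.877 1.379
vertex 1.528 -3.562 1.358
vertex 0.55 -3.273 3.196
endloop
endfacet
facet normal -0.801 -0.487 -0.350
outer loop
vertex 0.55 -3.273 3.196
vertex 1.528 -3.562 1.358
vertex 0.976 -3.959 3.175
endloop
endfacet
facet normal -0.285 -0.205 0.936
outer loop
vertex 0.55 -3.273 3.196
vertex 0.976 -3.959 3.175
vertex 1.434 -3.208 3.479
endloop
endfacet
facet normal 0.285 0.204 -0.937
outer loop
vertex 1.528 -3.562 1.358
vertex 1.986 -2.812 1.661
vertex 2.298 -3.682 1.566
endloop
endfacet
facet normal -0.087 -0.967 -0.238
outer loop
vertex 1.528 -3.562 1.358
vertex 2.298 -3.682 1.566
vertex 0.976 -3.959 3.175
endloop
endfacet
facet normal -0.087 -0.967 -0.238
outer loop
vertex 0.976 -3.959 3.175
vertex 2.298 -3.682 1.566
vertex 1.746 -4.079 3.383
endloop
endfacet
facet normal -0.285 -0.205 0.936
outer loop
vertex 0.976 -3.959 3.175
vertex 1.746 -4.079 3.383
vertex 1.434 -3.208 3.479
endloop
endfacet
facet normal 0.285 0.204 -0.936
outer loop
vertex 2.298 -3.682 1.566
vertex 1.986 -2.812 1.661
vertex 2.834 -3.147 1.846
endloop
endfacet
facet normal 0.692 -0.720 0.053
outer loop
vertex 2.298 -3.682 1.566
vertex 2.834 -3.147 1.846
vertex 1.746 -4.079 3.383
endloop
endfacet
facet normal 0.692 -0.720 0.053
outer loop
vertex 1.746 -4.079 3.383
vertex 2.834 -3.147 1.846
vertex 2.282 -3.544 3.663
endloop
endfacet
facet normal -0.284 -0.205 0.936
outer loop
vertex 1.746 -4.079 3.383
vertex 2.282 -3.544 3.663
vertex 1.434 -3.208 3.479
endloop
endfacet
facet normal 0.285 0.204 -0.937
outer loop
vertex 2.834 -3.147 1.846
vertex 1.986 -2.812 1.661
vertex 2.731 -2.359 1.986
endloop
endfacet
facet normal 0.950 0.070 0.304
outer loop
vertex 2.834 -3.147 1.846
vertex 2.731 -2.359 1.986
vertex 2.282 -3.544 3.663
endloop
endfacet
facet normal 0.950 0.070 0.304
outer loop
vertex 2.282 -3.544 3.663
vertex 2.731 -2.359 1.986
vertex 2.179 -2.756 3.804
endloop
endfacet
facet normal -0.284 -0.205 0.937
outer loop
vertex 2.282 -3.544 3.663
vertex 2.179 -2.756 3.804
vertex 1.434 -3.208 3.479
endloop
endfacet
facet normal -0.752 -0.658 -0.043
outer loop
vertex -1.308 1.971 -2.719
vertex -2.181 3.003 -3.244
vertex -0.931 1.626 -4.022
endloop
endfacet
facet normal 0.602 -0.711 0.363
outer loop
vertex -0.119 2.337 -3.976
vertex -1.308 1.971 -2.719
vertex -0.931 1.626 -4.022
endloop
endfacet
facet normal -0.752 -0.658 -0.043
outer loop
vertex -0.931 1.626 -4.022
vertex -2.181 3.003 -3.244
vertex -1.804 2.658 -4.548
endloop
endfacet
facet normal 0.269 -0.247 -0.931
outer loop
vertex -1.804 2.658 -4.548
vertex -0.119 2.337 -3.976
vertex -0.931 1.626 -4.022
endloop
endfacet
facet normal -0.269 0.247 0.931
outer loop
vertex -1.308 1.971 -2.719
vertex -1.369 3.714 -3.198
vertex -2.181 3.003 -3.244
endloop
endfacet
facet normal 0.602 -0.712 0.362
outer loop
vertex -0.496 2.682 -2.672
vertex -1.308 1.971 -2.719
vertex -0.119 2.337 -3.976
endloop
endfacet
facet normal -0.270 0.246 0.931
outer loop
vertex -0.496 2.682 -2.672
vertex -1.369 3.714 -3.198
vertex -1.308 1.971 -2.719
endloop
endfacet
facet normal -0.602 0.711 -0.362
outer loop
vertex -2.181 3.003 -3.244
vertex -1.369 3.714 -3.198
vertex -1.804 2.658 -4.548
endloop
endfacet
facet normal 0.269 -0.246 -0.931
outer loop
vertex -0.992 3.369 -4.501
vertex -0.119 2.337 -3.976
vertex -1.804 2.658 -4.548
endloop
endfacet
facet normal -0.602 0.711 -0.363
outer loop
vertex -1.804 2.658 -4.548
vertex -1.369 3.714 -3.198
vertex -0.992 3.369 -4.501
endloop
endfacet
facet normal 0.752 0.658 0.043
outer loop
vertex -0.992 3.369 -4.501
vertex -0.496 2.682 -2.672
vertex -0.119 2.337 -3.976
endloop
endfacet
facet normal 0.752 0.658 0.043
outer loop
vertex -1.369 3.714 -3.198
vertex -0.496 2.682 -2.672
vertex -0.992 3.369 -4.501
endloop
endfacet

endsolid


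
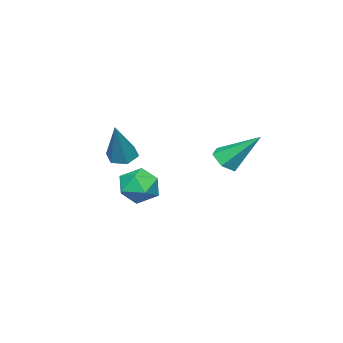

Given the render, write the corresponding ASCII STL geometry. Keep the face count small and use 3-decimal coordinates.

solid 
facet normal 0.103 -0.707 -0.700
outer loop
vertex -2.9 0.282 1.617
vertex -3.415 0.596 1.224
vertex -2.727 0.786 1.133
endloop
endfacet
facet normal 0.892 0.115 0.438
outer loop
vertex -2.9 0.282 1.617
vertex -2.727 0.786 1.133
vertex -3.625 2.024 2.636
endloop
endfacet
facet normal 0.103 -0.707 -0.700
outer loop
vertex -2.727 0.786 1.133
vertex -3.415 0.596 1.224
vertex -3.242 1.1 0.74
endloop
endfacet
facet normal 0.630 0.741 -0.234
outer loop
vertex -2.727 0.786 1.133
vertex -3.242 1.1 0.74
vertex -3.625 2.024 2.636
endloop
endfacet
facet normal 0.105 -0.707 -0.699
outer loop
vertex -3.242 1.1 0.74
vertex -3.415 0.596 1.224
vertex -3.93 0.909 0.83
endloop
endfacet
facet normal -0.293 0.835 -0.466
outer loop
vertex -3.242 1.1 0.74
vertex -3.93 0.909 0.83
vertex -3.625 2.024 2.636
endloop
endfacet
facet normal 0.104 -0.708 -0.699
outer loop
vertex -3.93 0.909 0.83
vertex -3.415 0.596 1.224
vertex -4.103 0.405 1.315
endloop
endfacet
facet normal -0.953 0.302 -0.026
outer loop
vertex -3.93 0.909 0.83
vertex -4.103 0.405 1.315
vertex -3.625 2.024 2.636
endloop
endfacet
facet normal 0.104 -0.707 -0.699
outer loop
vertex -4.103 0.405 1.315
vertex -3.415 0.596 1.224
vertex -3.588 0.092 1.708
endloop
endfacet
facet normal -0.690 -0.324 0.647
outer loop
vertex -4.103 0.405 1.315
vertex -3.588 0.092 1.708
vertex -3.625 2.024 2.636
endloop
endfacet
facet normal 0.103 -0.707 -0.700
outer loop
vertex -3.588 0.092 1.708
vertex -3.415 0.596 1.224
vertex -2.9 0.282 1.617
endloop
endfacet
facet normal 0.232 -0.418 0.879
outer loop
vertex -3.588 0.092 1.708
vertex -2.9 0.282 1.617
vertex -3.625 2.024 2.636
endloop
endfacet
facet normal -0.490 -0.156 -0.857
outer loop
vertex -2.406 -4.142 0.496
vertex -2.997 -3.961 0.801
vertex -2.609 -3.482 0.492
endloop
endfacet
facet normal 0.920 0.281 -0.271
outer loop
vertex -2.406 -4.142 0.496
vertex -2.609 -3.482 0.492
vertex -1.923 -3.619 2.679
endloop
endfacet
facet normal -0.490 -0.156 -0.858
outer loop
vertex -2.609 -3.482 0.492
vertex -2.997 -3.961 0.801
vertex -3.2 -3.302 0.797
endloop
endfacet
facet normal 0.278 0.960 -0.027
outer loop
vertex -2.609 -3.482 0.492
vertex -3.2 -3.302 0.797
vertex -1.923 -3.619 2.679
endloop
endfacet
facet normal -0.491 -0.156 -0.857
outer loop
vertex -3.2 -3.302 0.797
vertex -2.997 -3.961 0.801
vertex -3.589 -3.781 1.107
endloop
endfacet
facet normal -0.512 0.720 0.469
outer loop
vertex -3.2 -3.302 0.797
vertex -3.589 -3.781 1.107
vertex -1.923 -3.619 2.679
endloop
endfacet
facet normal -0.491 -0.156 -0.857
outer loop
vertex -3.589 -3.781 1.107
vertex -2.997 -3.961 0.801
vertex -3.386 -4.44 1.111
endloop
endfacet
facet normal -0.662 -0.200 0.722
outer loop
vertex -3.589 -3.781 1.107
vertex -3.386 -4.44 1.111
vertex -1.923 -3.619 2.679
endloop
endfacet
facet normal -0.491 -0.156 -0.857
outer loop
vertex -3.386 -4.44 1.111
vertex -2.997 -3.961 0.801
vertex -2.794 -4.621 0.805
endloop
endfacet
facet normal -0.021 -0.878 0.479
outer loop
vertex -3.386 -4.44 1.111
vertex -2.794 -4.621 0.805
vertex -1.923 -3.619 2.679
endloop
endfacet
facet normal -0.490 -0.156 -0.857
outer loop
vertex -2.794 -4.621 0.805
vertex -2.997 -3.961 0.801
vertex -2.406 -4.142 0.496
endloop
endfacet
facet normal 0.771 -0.636 -0.018
outer loop
vertex -2.794 -4.621 0.805
vertex -2.406 -4.142 0.496
vertex -1.923 -3.619 2.679
endloop
endfacet
facet normal -0.019 0.340 0.940
outer loop
vertex -2.487 -1.988 0.017
vertex -2.729 -2.881 0.335
vertex -1.787 -2.627 0.262
endloop
endfacet
facet normal 0.452 0.705 0.547
outer loop
vertex -2.487 -1.988 0.017
vertex -1.787 -2.627 0.262
vertex -1.685 -2.072 -0.537
endloop
endfacet
facet normal 0.102 0.995 -0.004
outer loop
vertex -2.487 -1.988 0.017
vertex -1.685 -2.072 -0.537
vertex -2.563 -1.984 -0.958
endloop
endfacet
facet normal -0.586 0.809 0.049
outer loop
vertex -2.487 -1.988 0.017
vertex -2.563 -1.984 -0.958
vertex -3.208 -2.484 -0.419
endloop
endfacet
facet normal -0.661 0.404 0.633
outer loop
vertex -2.487 -1.988 0.017
vertex -3.208 -2.484 -0.419
vertex -2.729 -2.881 0.335
endloop
endfacet
facet normal 0.927 0.241 0.286
outer loop
vertex -1.685 -2.072 -0.537
vertex -1.787 -2.627 0.262
vertex -1.432 -3.016 -0.561
endloop
endfacet
facet normal 0.166 -0.349 0.923
outer loop
vertex -1.787 -2.627 0.262
vertex -2.729 -2.881 0.335
vertex -2.077 -3.516 -0.022
endloop
endfacet
facet normal -0.872 -0.244 0.425
outer loop
vertex -2.729 -2.881 0.335
vertex -3.208 -2.484 -0.419
vertex -2.955 -3.428 -0.443
endloop
endfacet
facet normal -0.751 0.410 -0.518
outer loop
vertex -3.208 -2.484 -0.419
vertex -2.563 -1.984 -0.958
vertex -2.853 -2.873 -1.242
endloop
endfacet
facet normal 0.361 0.710 -0.604
outer loop
vertex -2.563 -1.984 -0.958
vertex -1.685 -2.072 -0.537
vertex -1.911 -2.619 -1.315
endloop
endfacet
facet normal 0.586 -0.809 -0.049
outer loop
vertex -2.153 -3.512 -0.997
vertex -1.432 -3.016 -0.561
vertex -2.077 -3.516 -0.022
endloop
endfacet
facet normal -0.102 -0.995 0.004
outer loop
vertex -2.153 -3.512 -0.997
vertex -2.077 -3.516 -0.022
vertex -2.955 -3.428 -0.443
endloop
endfacet
facet normal -0.452 -0.705 -0.547
outer loop
vertex -2.153 -3.512 -0.997
vertex -2.955 -3.428 -0.443
vertex -2.853 -2.873 -1.242
endloop
endfacet
facet normal 0.019 -0.340 -0.940
outer loop
vertex -2.153 -3.512 -0.997
vertex -2.853 -2.873 -1.242
vertex -1.911 -2.619 -1.315
endloop
endfacet
facet normal 0.661 -0.404 -0.633
outer loop
vertex -2.153 -3.512 -0.997
vertex -1.911 -2.619 -1.315
vertex -1.432 -3.016 -0.561
endloop
endfacet
facet normal 0.751 -0.410 0.518
outer loop
vertex -2.077 -3.516 -0.022
vertex -1.432 -3.016 -0.561
vertex -1.787 -2.627 0.262
endloop
endfacet
facet normal -0.361 -0.710 0.604
outer loop
vertex -2.955 -3.428 -0.443
vertex -2.077 -3.516 -0.022
vertex -2.729 -2.881 0.335
endloop
endfacet
facet normal -0.927 -0.241 -0.286
outer loop
vertex -2.853 -2.873 -1.242
vertex -2.955 -3.428 -0.443
vertex -3.208 -2.484 -0.419
endloop
endfacet
facet normal -0.166 0.349 -0.923
outer loop
vertex -1.911 -2.619 -1.315
vertex -2.853 -2.873 -1.242
vertex -2.563 -1.984 -0.958
endloop
endfacet
facet normal 0.872 0.244 -0.425
outer loop
vertex -1.432 -3.016 -0.561
vertex -1.911 -2.619 -1.315
vertex -1.685 -2.072 -0.537
endloop
endfacet

endsolid


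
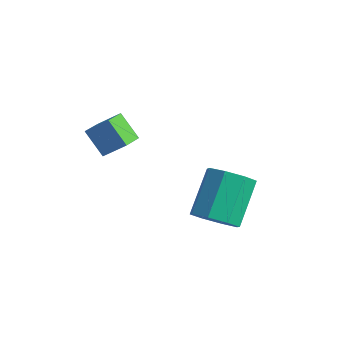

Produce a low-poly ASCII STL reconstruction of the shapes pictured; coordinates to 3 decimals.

solid 
facet normal -0.657 -0.361 -0.662
outer loop
vertex -3.821 1.412 1.55
vertex -4.059 2.345 1.278
vertex -2.862 1.385 0.614
endloop
endfacet
facet normal 0.238 -0.933 0.271
outer loop
vertex -2.041 1.835 1.442
vertex -3.821 1.412 1.55
vertex -2.862 1.385 0.614
endloop
endfacet
facet normal -0.657 -0.361 -0.662
outer loop
vertex -2.862 1.385 0.614
vertex -4.059 2.345 1.278
vertex -3.1 2.317 0.342
endloop
endfacet
facet normal 0.716 -0.021 -0.698
outer loop
vertex -3.1 2.317 0.342
vertex -2.041 1.835 1.442
vertex -2.862 1.385 0.614
endloop
endfacet
facet normal -0.716 0.021 0.698
outer loop
vertex -3.821 1.412 1.55
vertex -3.238 2.795 2.106
vertex -4.059 2.345 1.278
endloop
endfacet
facet normal 0.238 -0.932 0.272
outer loop
vertex -3.0 1.863 2.378
vertex -3.821 1.412 1.55
vertex -2.041 1.835 1.442
endloop
endfacet
facet normal -0.716 0.021 0.698
outer loop
vertex -3.0 1.863 2.378
vertex -3.238 2.795 2.106
vertex -3.821 1.412 1.55
endloop
endfacet
facet normal -0.238 0.933 -0.271
outer loop
vertex -4.059 2.345 1.278
vertex -3.238 2.795 2.106
vertex -3.1 2.317 0.342
endloop
endfacet
facet normal 0.716 -0.021 -0.698
outer loop
vertex -2.279 2.768 1.17
vertex -2.041 1.835 1.442
vertex -3.1 2.317 0.342
endloop
endfacet
facet normal -0.239 0.932 -0.271
outer loop
vertex -3.1 2.317 0.342
vertex -3.238 2.795 2.106
vertex -2.279 2.768 1.17
endloop
endfacet
facet normal 0.657 0.361 0.662
outer loop
vertex -2.279 2.768 1.17
vertex -3.0 1.863 2.378
vertex -2.041 1.835 1.442
endloop
endfacet
facet normal 0.657 0.361 0.662
outer loop
vertex -3.238 2.795 2.106
vertex -3.0 1.863 2.378
vertex -2.279 2.768 1.17
endloop
endfacet
facet normal 0.229 -0.711 -0.665
outer loop
vertex 1.901 3.685 -2.379
vertex 1.37 3.005 -1.834
vertex 1.152 3.647 -2.596
endloop
endfacet
facet normal 0.165 0.701 -0.693
outer loop
vertex 1.901 3.685 -2.379
vertex 1.152 3.647 -2.596
vertex 1.4 5.235 -0.93
endloop
endfacet
facet normal 0.166 0.701 -0.693
outer loop
vertex 1.4 5.235 -0.93
vertex 1.152 3.647 -2.596
vertex 0.652 5.197 -1.148
endloop
endfacet
facet normal -0.230 0.711 0.665
outer loop
vertex 1.4 5.235 -0.93
vertex 0.652 5.197 -1.148
vertex 0.87 4.555 -0.386
endloop
endfacet
facet normal 0.231 -0.711 -0.665
outer loop
vertex 1.152 3.647 -2.596
vertex 1.37 3.005 -1.834
vertex 0.531 3.232 -2.368
endloop
endfacet
facet normal -0.561 0.461 -0.688
outer loop
vertex 1.152 3.647 -2.596
vertex 0.531 3.232 -2.368
vertex 0.652 5.197 -1.148
endloop
endfacet
facet normal -0.561 0.461 -0.687
outer loop
vertex 0.652 5.197 -1.148
vertex 0.531 3.232 -2.368
vertex 0.031 4.783 -0.919
endloop
endfacet
facet normal -0.229 0.711 0.665
outer loop
vertex 0.652 5.197 -1.148
vertex 0.031 4.783 -0.919
vertex 0.87 4.555 -0.386
endloop
endfacet
facet normal 0.230 -0.711 -0.664
outer loop
vertex 0.531 3.232 -2.368
vertex 1.37 3.005 -1.834
vertex 0.402 2.685 -1.827
endloop
endfacet
facet normal -0.959 -0.049 -0.278
outer loop
vertex 0.531 3.232 -2.368
vertex 0.402 2.685 -1.827
vertex 0.031 4.783 -0.919
endloop
endfacet
facet normal -0.959 -0.049 -0.280
outer loop
vertex 0.031 4.783 -0.919
vertex 0.402 2.685 -1.827
vertex -0.099 4.235 -0.378
endloop
endfacet
facet normal -0.229 0.711 0.665
outer loop
vertex 0.031 4.783 -0.919
vertex -0.099 4.235 -0.378
vertex 0.87 4.555 -0.386
endloop
endfacet
facet normal 0.230 -0.711 -0.664
outer loop
vertex 0.402 2.685 -1.827
vertex 1.37 3.005 -1.834
vertex 0.84 2.325 -1.29
endloop
endfacet
facet normal -0.795 -0.531 0.293
outer loop
vertex 0.402 2.685 -1.827
vertex 0.84 2.325 -1.29
vertex -0.099 4.235 -0.378
endloop
endfacet
facet normal -0.795 -0.531 0.293
outer loop
vertex -0.099 4.235 -0.378
vertex 0.84 2.325 -1.29
vertex 0.339 3.875 0.159
endloop
endfacet
facet normal -0.229 0.712 0.664
outer loop
vertex -0.099 4.235 -0.378
vertex 0.339 3.875 0.159
vertex 0.87 4.555 -0.386
endloop
endfacet
facet normal 0.230 -0.711 -0.665
outer loop
vertex 0.84 2.325 -1.29
vertex 1.37 3.005 -1.834
vertex 1.588 2.363 -1.072
endloop
endfacet
facet normal -0.166 -0.702 0.693
outer loop
vertex 0.84 2.325 -1.29
vertex 1.588 2.363 -1.072
vertex 0.339 3.875 0.159
endloop
endfacet
facet normal -0.165 -0.701 0.694
outer loop
vertex 0.339 3.875 0.159
vertex 1.588 2.363 -1.072
vertex 1.088 3.913 0.376
endloop
endfacet
facet normal -0.229 0.711 0.665
outer loop
vertex 0.339 3.875 0.159
vertex 1.088 3.913 0.376
vertex 0.87 4.555 -0.386
endloop
endfacet
facet normal 0.229 -0.711 -0.665
outer loop
vertex 1.588 2.363 -1.072
vertex 1.37 3.005 -1.834
vertex 2.209 2.777 -1.301
endloop
endfacet
facet normal 0.561 -0.461 0.687
outer loop
vertex 1.588 2.363 -1.072
vertex 2.209 2.777 -1.301
vertex 1.088 3.913 0.376
endloop
endfacet
facet normal 0.561 -0.461 0.687
outer loop
vertex 1.088 3.913 0.376
vertex 2.209 2.777 -1.301
vertex 1.709 4.328 0.148
endloop
endfacet
facet normal -0.231 0.711 0.665
outer loop
vertex 1.088 3.913 0.376
vertex 1.709 4.328 0.148
vertex 0.87 4.555 -0.386
endloop
endfacet
facet normal 0.229 -0.711 -0.665
outer loop
vertex 2.209 2.777 -1.301
vertex 1.37 3.005 -1.834
vertex 2.339 3.325 -1.842
endloop
endfacet
facet normal 0.959 0.048 0.279
outer loop
vertex 2.209 2.777 -1.301
vertex 2.339 3.325 -1.842
vertex 1.709 4.328 0.148
endloop
endfacet
facet normal 0.959 0.049 0.279
outer loop
vertex 1.709 4.328 0.148
vertex 2.339 3.325 -1.842
vertex 1.838 4.875 -0.393
endloop
endfacet
facet normal -0.230 0.711 0.664
outer loop
vertex 1.709 4.328 0.148
vertex 1.838 4.875 -0.393
vertex 0.87 4.555 -0.386
endloop
endfacet
facet normal 0.229 -0.712 -0.664
outer loop
vertex 2.339 3.325 -1.842
vertex 1.37 3.005 -1.834
vertex 1.901 3.685 -2.379
endloop
endfacet
facet normal 0.795 0.531 -0.293
outer loop
vertex 2.339 3.325 -1.842
vertex 1.901 3.685 -2.379
vertex 1.838 4.875 -0.393
endloop
endfacet
facet normal 0.795 0.531 -0.293
outer loop
vertex 1.838 4.875 -0.393
vertex 1.901 3.685 -2.379
vertex 1.4 5.235 -0.93
endloop
endfacet
facet normal -0.230 0.711 0.664
outer loop
vertex 1.838 4.875 -0.393
vertex 1.4 5.235 -0.93
vertex 0.87 4.555 -0.386
endloop
endfacet

endsolid


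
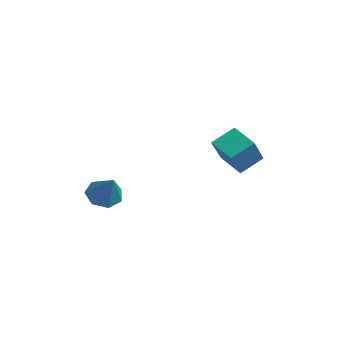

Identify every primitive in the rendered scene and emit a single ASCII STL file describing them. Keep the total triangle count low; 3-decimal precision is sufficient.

solid 
facet normal -0.398 0.510 -0.763
outer loop
vertex 2.947 1.756 -1.681
vertex 3.022 2.844 -0.993
vertex 4.202 1.986 -2.182
endloop
endfacet
facet normal -0.058 -0.844 -0.533
outer loop
vertex 4.898 1.096 -0.847
vertex 2.947 1.756 -1.681
vertex 4.202 1.986 -2.182
endloop
endfacet
facet normal -0.399 0.509 -0.763
outer loop
vertex 4.202 1.986 -2.182
vertex 3.022 2.844 -0.993
vertex 4.276 3.075 -1.494
endloop
endfacet
facet normal 0.916 0.168 -0.365
outer loop
vertex 4.276 3.075 -1.494
vertex 4.898 1.096 -0.847
vertex 4.202 1.986 -2.182
endloop
endfacet
facet normal -0.916 -0.168 0.365
outer loop
vertex 2.947 1.756 -1.681
vertex 3.718 1.954 0.342
vertex 3.022 2.844 -0.993
endloop
endfacet
facet normal -0.058 -0.844 -0.533
outer loop
vertex 3.644 0.865 -0.346
vertex 2.947 1.756 -1.681
vertex 4.898 1.096 -0.847
endloop
endfacet
facet normal -0.915 -0.169 0.365
outer loop
vertex 3.644 0.865 -0.346
vertex 3.718 1.954 0.342
vertex 2.947 1.756 -1.681
endloop
endfacet
facet normal 0.057 0.844 0.533
outer loop
vertex 3.022 2.844 -0.993
vertex 3.718 1.954 0.342
vertex 4.276 3.075 -1.494
endloop
endfacet
facet normal 0.915 0.168 -0.366
outer loop
vertex 4.973 2.184 -0.159
vertex 4.898 1.096 -0.847
vertex 4.276 3.075 -1.494
endloop
endfacet
facet normal 0.058 0.844 0.533
outer loop
vertex 4.276 3.075 -1.494
vertex 3.718 1.954 0.342
vertex 4.973 2.184 -0.159
endloop
endfacet
facet normal 0.399 -0.510 0.763
outer loop
vertex 4.973 2.184 -0.159
vertex 3.644 0.865 -0.346
vertex 4.898 1.096 -0.847
endloop
endfacet
facet normal 0.398 -0.509 0.763
outer loop
vertex 3.718 1.954 0.342
vertex 3.644 0.865 -0.346
vertex 4.973 2.184 -0.159
endloop
endfacet
facet normal -0.646 0.048 -0.762
outer loop
vertex 2.146 -2.652 -3.661
vertex 1.66 -3.24 -3.286
vertex 1.627 -2.395 -3.205
endloop
endfacet
facet normal 0.537 0.831 0.143
outer loop
vertex 2.146 -2.652 -3.661
vertex 1.627 -2.395 -3.205
vertex 2.74 -3.32 -2.014
endloop
endfacet
facet normal -0.647 0.048 -0.761
outer loop
vertex 1.627 -2.395 -3.205
vertex 1.66 -3.24 -3.286
vertex 1.133 -2.775 -2.809
endloop
endfacet
facet normal -0.064 0.759 0.649
outer loop
vertex 1.627 -2.395 -3.205
vertex 1.133 -2.775 -2.809
vertex 2.74 -3.32 -2.014
endloop
endfacet
facet normal -0.646 0.048 -0.761
outer loop
vertex 1.133 -2.775 -2.809
vertex 1.66 -3.24 -3.286
vertex 1.036 -3.505 -2.773
endloop
endfacet
facet normal -0.414 0.100 0.905
outer loop
vertex 1.133 -2.775 -2.809
vertex 1.036 -3.505 -2.773
vertex 2.74 -3.32 -2.014
endloop
endfacet
facet normal -0.646 0.047 -0.762
outer loop
vertex 1.036 -3.505 -2.773
vertex 1.66 -3.24 -3.286
vertex 1.41 -4.036 -3.123
endloop
endfacet
facet normal -0.250 -0.649 0.718
outer loop
vertex 1.036 -3.505 -2.773
vertex 1.41 -4.036 -3.123
vertex 2.74 -3.32 -2.014
endloop
endfacet
facet normal -0.647 0.047 -0.761
outer loop
vertex 1.41 -4.036 -3.123
vertex 1.66 -3.24 -3.286
vertex 1.972 -3.968 -3.596
endloop
endfacet
facet normal 0.306 -0.924 0.230
outer loop
vertex 1.41 -4.036 -3.123
vertex 1.972 -3.968 -3.596
vertex 2.74 -3.32 -2.014
endloop
endfacet
facet normal -0.645 0.048 -0.762
outer loop
vertex 1.972 -3.968 -3.596
vertex 1.66 -3.24 -3.286
vertex 2.3 -3.352 -3.835
endloop
endfacet
facet normal 0.833 -0.518 -0.192
outer loop
vertex 1.972 -3.968 -3.596
vertex 2.3 -3.352 -3.835
vertex 2.74 -3.32 -2.014
endloop
endfacet
facet normal -0.646 0.047 -0.762
outer loop
vertex 2.3 -3.352 -3.835
vertex 1.66 -3.24 -3.286
vertex 2.146 -2.652 -3.661
endloop
endfacet
facet normal 0.937 0.263 -0.231
outer loop
vertex 2.3 -3.352 -3.835
vertex 2.146 -2.652 -3.661
vertex 2.74 -3.32 -2.014
endloop
endfacet

endsolid


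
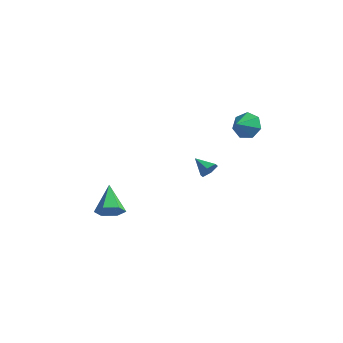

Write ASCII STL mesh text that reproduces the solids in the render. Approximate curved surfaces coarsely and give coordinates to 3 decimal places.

solid 
facet normal 0.600 -0.514 -0.613
outer loop
vertex 1.29 -3.997 -2.966
vertex 0.634 -4.069 -3.547
vertex 1.183 -3.382 -3.586
endloop
endfacet
facet normal 0.523 0.649 0.553
outer loop
vertex 1.29 -3.997 -2.966
vertex 1.183 -3.382 -3.586
vertex -0.554 -3.051 -2.333
endloop
endfacet
facet normal 0.600 -0.514 -0.613
outer loop
vertex 1.183 -3.382 -3.586
vertex 0.634 -4.069 -3.547
vertex 0.526 -3.454 -4.168
endloop
endfacet
facet normal 0.055 0.982 -0.183
outer loop
vertex 1.183 -3.382 -3.586
vertex 0.526 -3.454 -4.168
vertex -0.554 -3.051 -2.333
endloop
endfacet
facet normal 0.600 -0.514 -0.613
outer loop
vertex 0.526 -3.454 -4.168
vertex 0.634 -4.069 -3.547
vertex -0.023 -4.141 -4.129
endloop
endfacet
facet normal -0.683 0.517 -0.516
outer loop
vertex 0.526 -3.454 -4.168
vertex -0.023 -4.141 -4.129
vertex -0.554 -3.051 -2.333
endloop
endfacet
facet normal 0.600 -0.513 -0.614
outer loop
vertex -0.023 -4.141 -4.129
vertex 0.634 -4.069 -3.547
vertex 0.085 -4.756 -3.509
endloop
endfacet
facet normal -0.953 -0.280 -0.112
outer loop
vertex -0.023 -4.141 -4.129
vertex 0.085 -4.756 -3.509
vertex -0.554 -3.051 -2.333
endloop
endfacet
facet normal 0.600 -0.514 -0.613
outer loop
vertex 0.085 -4.756 -3.509
vertex 0.634 -4.069 -3.547
vertex 0.741 -4.684 -2.927
endloop
endfacet
facet normal -0.486 -0.612 0.624
outer loop
vertex 0.085 -4.756 -3.509
vertex 0.741 -4.684 -2.927
vertex -0.554 -3.051 -2.333
endloop
endfacet
facet normal 0.600 -0.514 -0.613
outer loop
vertex 0.741 -4.684 -2.927
vertex 0.634 -4.069 -3.547
vertex 1.29 -3.997 -2.966
endloop
endfacet
facet normal 0.253 -0.148 0.956
outer loop
vertex 0.741 -4.684 -2.927
vertex 1.29 -3.997 -2.966
vertex -0.554 -3.051 -2.333
endloop
endfacet
facet normal -0.136 0.873 -0.469
outer loop
vertex 3.565 4.499 1.818
vertex 3.079 4.055 1.133
vertex 2.752 4.437 1.939
endloop
endfacet
facet normal 0.155 -0.121 0.980
outer loop
vertex 3.565 4.499 1.818
vertex 2.752 4.437 1.939
vertex 3.241 3.025 1.687
endloop
endfacet
facet normal -0.137 0.873 -0.469
outer loop
vertex 2.752 4.437 1.939
vertex 3.079 4.055 1.133
vertex 2.185 4.087 1.453
endloop
endfacet
facet normal -0.497 -0.316 0.808
outer loop
vertex 2.752 4.437 1.939
vertex 2.185 4.087 1.453
vertex 3.241 3.025 1.687
endloop
endfacet
facet normal -0.137 0.873 -0.469
outer loop
vertex 2.185 4.087 1.453
vertex 3.079 4.055 1.133
vertex 2.292 3.713 0.726
endloop
endfacet
facet normal -0.715 -0.659 0.234
outer loop
vertex 2.185 4.087 1.453
vertex 2.292 3.713 0.726
vertex 3.241 3.025 1.687
endloop
endfacet
facet normal -0.136 0.872 -0.470
outer loop
vertex 2.292 3.713 0.726
vertex 3.079 4.055 1.133
vertex 2.991 3.596 0.306
endloop
endfacet
facet normal -0.334 -0.891 -0.308
outer loop
vertex 2.292 3.713 0.726
vertex 2.991 3.596 0.306
vertex 3.241 3.025 1.687
endloop
endfacet
facet normal -0.137 0.872 -0.470
outer loop
vertex 2.991 3.596 0.306
vertex 3.079 4.055 1.133
vertex 3.757 3.825 0.508
endloop
endfacet
facet normal 0.359 -0.838 -0.411
outer loop
vertex 2.991 3.596 0.306
vertex 3.757 3.825 0.508
vertex 3.241 3.025 1.687
endloop
endfacet
facet normal -0.137 0.872 -0.469
outer loop
vertex 3.757 3.825 0.508
vertex 3.079 4.055 1.133
vertex 4.012 4.227 1.181
endloop
endfacet
facet normal 0.842 -0.539 0.003
outer loop
vertex 3.757 3.825 0.508
vertex 4.012 4.227 1.181
vertex 3.241 3.025 1.687
endloop
endfacet
facet normal -0.137 0.873 -0.469
outer loop
vertex 4.012 4.227 1.181
vertex 3.079 4.055 1.133
vertex 3.565 4.499 1.818
endloop
endfacet
facet normal 0.752 -0.220 0.622
outer loop
vertex 4.012 4.227 1.181
vertex 3.565 4.499 1.818
vertex 3.241 3.025 1.687
endloop
endfacet
facet normal 0.876 0.055 -0.479
outer loop
vertex 3.17 1.515 -0.953
vertex 2.886 1.303 -1.497
vertex 2.914 1.94 -1.373
endloop
endfacet
facet normal -0.121 0.660 0.741
outer loop
vertex 3.17 1.515 -0.953
vertex 2.914 1.94 -1.373
vertex 1.834 1.237 -0.923
endloop
endfacet
facet normal 0.877 0.055 -0.478
outer loop
vertex 2.914 1.94 -1.373
vertex 2.886 1.303 -1.497
vertex 2.63 1.727 -1.918
endloop
endfacet
facet normal -0.555 0.831 -0.035
outer loop
vertex 2.914 1.94 -1.373
vertex 2.63 1.727 -1.918
vertex 1.834 1.237 -0.923
endloop
endfacet
facet normal 0.877 0.055 -0.478
outer loop
vertex 2.63 1.727 -1.918
vertex 2.886 1.303 -1.497
vertex 2.602 1.09 -2.042
endloop
endfacet
facet normal -0.806 0.147 -0.573
outer loop
vertex 2.63 1.727 -1.918
vertex 2.602 1.09 -2.042
vertex 1.834 1.237 -0.923
endloop
endfacet
facet normal 0.877 0.054 -0.478
outer loop
vertex 2.602 1.09 -2.042
vertex 2.886 1.303 -1.497
vertex 2.858 0.665 -1.621
endloop
endfacet
facet normal -0.623 -0.707 -0.335
outer loop
vertex 2.602 1.09 -2.042
vertex 2.858 0.665 -1.621
vertex 1.834 1.237 -0.923
endloop
endfacet
facet normal 0.876 0.055 -0.479
outer loop
vertex 2.858 0.665 -1.621
vertex 2.886 1.303 -1.497
vertex 3.142 0.878 -1.077
endloop
endfacet
facet normal -0.189 -0.877 0.442
outer loop
vertex 2.858 0.665 -1.621
vertex 3.142 0.878 -1.077
vertex 1.834 1.237 -0.923
endloop
endfacet
facet normal 0.876 0.055 -0.479
outer loop
vertex 3.142 0.878 -1.077
vertex 2.886 1.303 -1.497
vertex 3.17 1.515 -0.953
endloop
endfacet
facet normal 0.062 -0.193 0.979
outer loop
vertex 3.142 0.878 -1.077
vertex 3.17 1.515 -0.953
vertex 1.834 1.237 -0.923
endloop
endfacet

endsolid
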